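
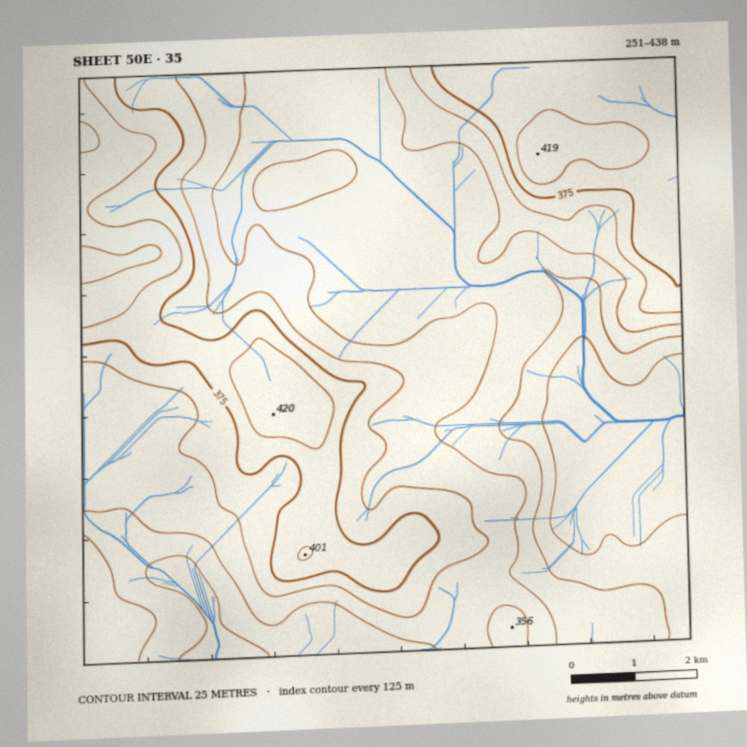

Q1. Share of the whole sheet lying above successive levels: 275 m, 93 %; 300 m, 87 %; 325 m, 61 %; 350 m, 36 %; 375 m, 23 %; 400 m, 8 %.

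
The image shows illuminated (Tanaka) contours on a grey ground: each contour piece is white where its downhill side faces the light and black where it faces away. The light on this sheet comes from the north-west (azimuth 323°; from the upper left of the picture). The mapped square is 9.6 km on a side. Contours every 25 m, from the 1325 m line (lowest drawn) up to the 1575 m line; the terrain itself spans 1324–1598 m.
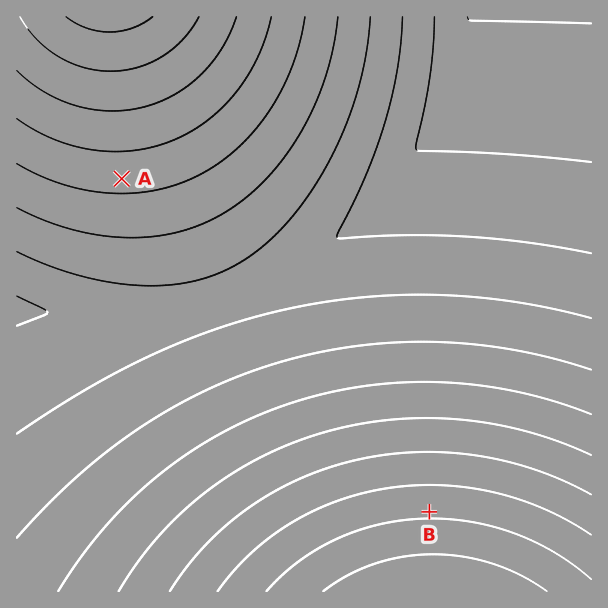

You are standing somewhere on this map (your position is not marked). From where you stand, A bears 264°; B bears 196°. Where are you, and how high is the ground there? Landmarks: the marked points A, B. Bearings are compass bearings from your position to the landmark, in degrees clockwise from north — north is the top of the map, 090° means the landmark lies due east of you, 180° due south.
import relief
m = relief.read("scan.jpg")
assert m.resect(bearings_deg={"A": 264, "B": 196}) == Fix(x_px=537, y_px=135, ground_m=1345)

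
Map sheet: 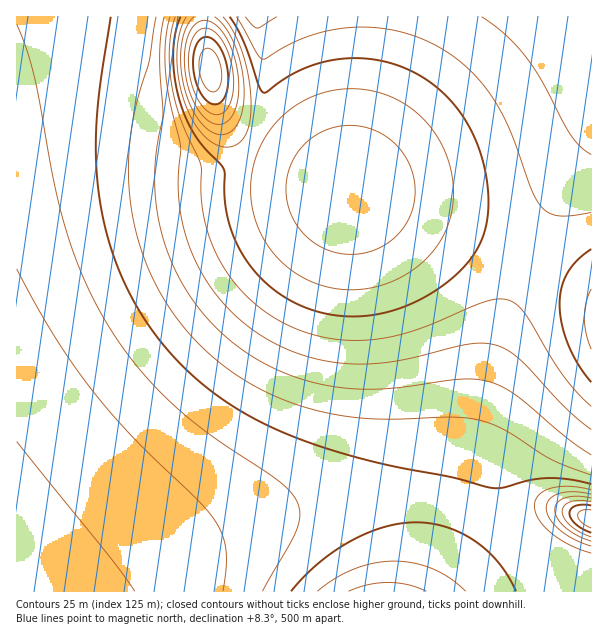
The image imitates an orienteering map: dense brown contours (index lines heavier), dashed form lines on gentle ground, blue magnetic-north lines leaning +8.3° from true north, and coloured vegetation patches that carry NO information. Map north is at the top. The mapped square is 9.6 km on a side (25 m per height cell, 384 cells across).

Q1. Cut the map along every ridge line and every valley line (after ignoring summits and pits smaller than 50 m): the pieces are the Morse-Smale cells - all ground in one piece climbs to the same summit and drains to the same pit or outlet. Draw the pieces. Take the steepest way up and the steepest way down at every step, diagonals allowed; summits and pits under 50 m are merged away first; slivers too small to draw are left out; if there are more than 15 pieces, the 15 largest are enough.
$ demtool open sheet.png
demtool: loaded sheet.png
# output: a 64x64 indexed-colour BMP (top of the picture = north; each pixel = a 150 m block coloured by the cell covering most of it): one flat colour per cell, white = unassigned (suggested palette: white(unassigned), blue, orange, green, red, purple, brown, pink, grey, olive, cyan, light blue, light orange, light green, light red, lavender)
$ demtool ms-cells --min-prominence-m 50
<image width="64" height="64" href="data:image/bmp;base64,Qk12CAAAAAAAAHYAAAAoAAAAQAAAAEAAAAABAAQAAAAAAAAIAAATCwAAEwsAABAAAAAAAAAA////ALR3HwAOf/8ALKAsACgn1gC9Z5QAS1aMAMJ34wB/f38AIr28AM++FwDox64AeLv/AIrfmACWmP8A1bDFABERERERETMzMzMzMzMzMzMzMzMzMzMzVVVVVVVVVUREERERERERETMzMzMzMzMzMzMzMzMzMzNVVVVVVVVVREQREREREREREzMzMzMzMzMzMzMzMzMzMzVVVVVVVVVERBEREREREREREzMzMzMzMzMzMzMzMzMzNVVVVVVVVVREERERERERERERMzMzMzMzMzMzMzMzMzMzVVVVVVVVVEQRERERERERERERMzMzMzMzMzMzMzMzMzNVVVVVVVVVRBEREREREREREREREzMzMzMzMzMzMzMzMzVVVVVVVVVEEREREREREREREREREzMzMzMzMzMzMzMzNVVVVVVVVVQRERERERERERERERERETMzMzMzMzMzMzM1VUREVVVVVBEREREREREREREREREREREzMzMzMzMzMzFEREREREREEREREREREREREREREREREREREREREREREUREREREREQRERERERERERERERERERERERERERERERERFERERERERBEREREREREREREREREREREREREREREREREUREREREREERERERERERERERERERERERERERERERERERREREREREQRERERERERERERERERERERERERERERERERFERERERERBERERERERERERERERERERERERERERERERERREREREREERERERERERERERERERERERERERERERERERFEREREREQREREREREREREREREREREREREREREREREREURERERERBERERERERERERERERERERERERERERERERERFEREREREEREREREREREREREREREREREREREREREREREUREREREQRERERERERERERERERERERERERERERERERERFERERERBEREREREREREREREREREREREREREREREREREUREREREERERERERERERERERERERERERERERERERERERFEREREQREREREREREREREREREREREREREREREREREREURERERBERERERERERERERERERERERERERERERERERERFEREREERERERERERERERERERERERERERERERERERERERREREQRERERERERERERERERERERERERERERERERERERERRERBERERERERERERERERERERERERERERERERERERERERREERERERERERERERERERERERERERERERERERERERERERERERERERERERERERERERERERERERERERERERERERERERERERERERERERERERERERERERERERERERERERERERERERERERERERERERERERERERERERERERERERERERERERERERERERERERERERERERERERERERERERERERERERERERERERERERERERERERERERERERERERERERERERERERERERERERERERERERERERERERERERERERERERERERERESIREREREREREREREREREREREREREREREREREREREREiIhERERERERERERERERERERERERERERERERERERERIiIiERERERERERERERERERERERERERERERERERERESIiIiIREREREREREREREREREREREREREREREREREREiIiIiIhERERERERERERERERERERERERERERERERESIiIiIiIiERERERERERERERERERERERERERERERERIiIiIiIiIiIRERERERERERERERERERERERERERERESIiIiIiIiIiIhERERERERERERERERERERERERERERIiIiIiIiIiIiIiEREREREREREREREREREREREREREiIiIiIiIiIiIiIiIRERERERERERERERERERERERERIiIiIiIiIiIiIiIiIhERERERERERERERERERERERESIiIiIiIiIiIiIiIiIiEREREREREREREREREREREREiIiIiIiIiIiIiIiIiIiIRERERERERERERERERERERIiIiIiIiIiIiIiIiIiIiIhEREREREREREREREREREiIiIiIiIiIiIiIiIiIiIiIiERERERERERERERERERIiIiIiIiIiIiIiIiIiIiIiIiIRERERERERERERERERIiIiIiIiIiIiIiIiIiIiIiIiIhERERERERERERERESIiIiIiIiIiIiIiIiIiIiIiIiIiERERERERERERERESIiIiIiIiIiIiIiIiIiIiIiIiIiIRERERERERERERERIiIiIiIiIiIiIiIiIiIiIiIiIiIhERERERERERERERIiIiIiIiIiIiIiIiIiIiIiIiIiIiEREREREREREREREiIiIiIiIiIiIiIiIiIiIiIiIiIiIRERERERERERERESIiIiIiIiIiIiIiIiIiIiIiIiIiIhERERERERERERERIiIiIiIiIiIiIiIiIiIiIiIiIiIiEREREREREREREREiIiIiIiIiIiIiIiIiIiIiIiIiIiIREREREREREREREiIiIiIiIiIiIiIiIiIiIiIiIiIiIhERERERERERERESIiIiIiIiIiIiIiIiIiIiIiIiIiIiERERERERERERERIiIiIiIiIiIiIiIiIiIiIiIiIiIiIREREREREREREREiIiIiIiIiIiIiIiIiIiIiIiIiIiIhERERERERERERESIiIiIiIiIiIiIiIiIiIiIiIiIiIi"/>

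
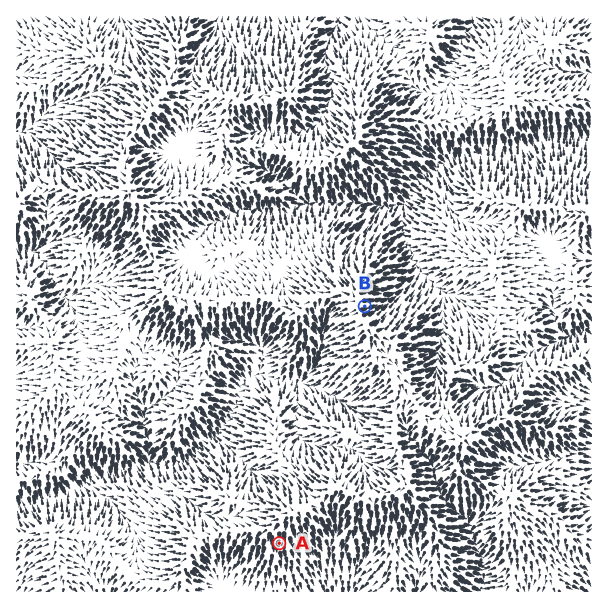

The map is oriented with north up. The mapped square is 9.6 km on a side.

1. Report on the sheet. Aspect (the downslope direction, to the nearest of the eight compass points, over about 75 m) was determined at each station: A S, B E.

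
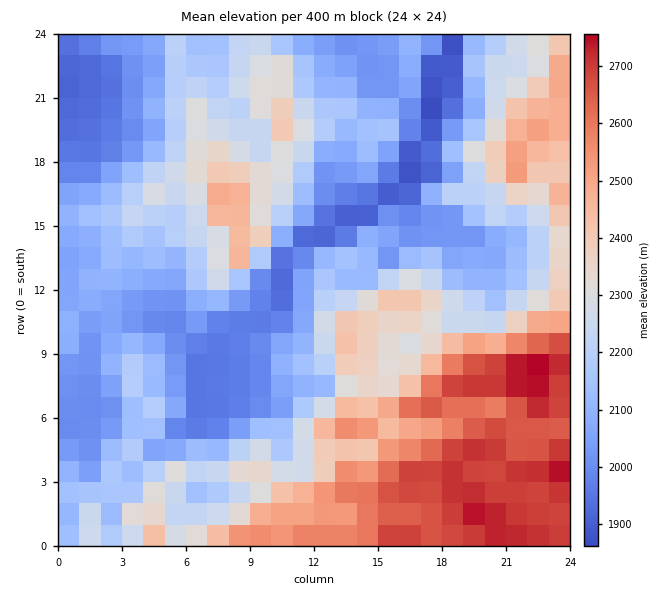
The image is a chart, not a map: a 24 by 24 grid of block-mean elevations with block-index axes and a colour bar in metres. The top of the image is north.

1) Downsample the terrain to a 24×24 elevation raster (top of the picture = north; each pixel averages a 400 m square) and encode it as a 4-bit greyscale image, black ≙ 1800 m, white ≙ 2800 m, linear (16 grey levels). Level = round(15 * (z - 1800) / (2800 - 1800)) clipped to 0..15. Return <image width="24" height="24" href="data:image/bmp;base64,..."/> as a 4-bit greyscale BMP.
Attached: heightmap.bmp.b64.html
<image width="24" height="24" href="data:image/bmp;base64,Qk2WAQAAAAAAAHYAAAAoAAAAGAAAABgAAAABAAQAAAAAACABAAATCwAAEwsAABAAAAAAAAAAAAAAABEREQAiIiIAMzMzAERERABVVVUAZmZmAHd3dwCIiIgAmZmZAKqqqgC7u7sAzMzMAN3d3QDu7u4A////AFdnp4q7vMzN3d7u7VdYhmeKu7vN3e7u3VVVh1Z4mrzN3e7d3lRlaGeId5u83e3e7jNWRFVnZ5mbzN7t3jM1UyNFV6u6q83d3TM1ZCIzRnqazczN7TNGVCIjRFiInN7u7TNWUyIjRWmYis3e7kNFQzIzRXmYeKuszURDMzMiNHmYiHd5q0RDM0UzJGeJmHZXiURURFdTJFVWd1VVeURVVWemI1VTVURFaERWVnepQiJEMzNFaEVXZnqoZCIjMzVmeURWd3qodTMhJGZ4ijNFZ4mYhjNCEkabmSIzVoh3h0RUElibqiIjRod3l2VVMTWKuiIjRoZol1VEMSR5qiIjRmZ4hlUzQSV3miIjRlVnhUQzQRV3iiM0RlVnVEM0UxVniQ=="/>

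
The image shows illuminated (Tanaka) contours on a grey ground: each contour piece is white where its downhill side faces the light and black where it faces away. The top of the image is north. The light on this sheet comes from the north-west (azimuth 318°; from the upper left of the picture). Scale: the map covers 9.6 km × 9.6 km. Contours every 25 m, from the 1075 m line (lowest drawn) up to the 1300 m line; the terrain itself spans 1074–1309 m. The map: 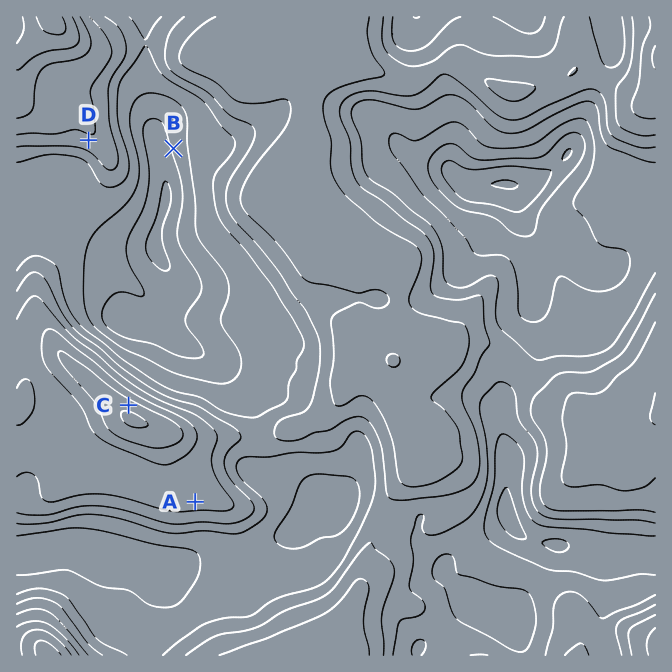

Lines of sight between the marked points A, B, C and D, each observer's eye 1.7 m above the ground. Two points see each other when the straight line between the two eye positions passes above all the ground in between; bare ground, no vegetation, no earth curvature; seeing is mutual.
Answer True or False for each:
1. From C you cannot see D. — False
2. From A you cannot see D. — True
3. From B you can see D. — False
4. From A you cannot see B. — True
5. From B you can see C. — True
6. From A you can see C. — False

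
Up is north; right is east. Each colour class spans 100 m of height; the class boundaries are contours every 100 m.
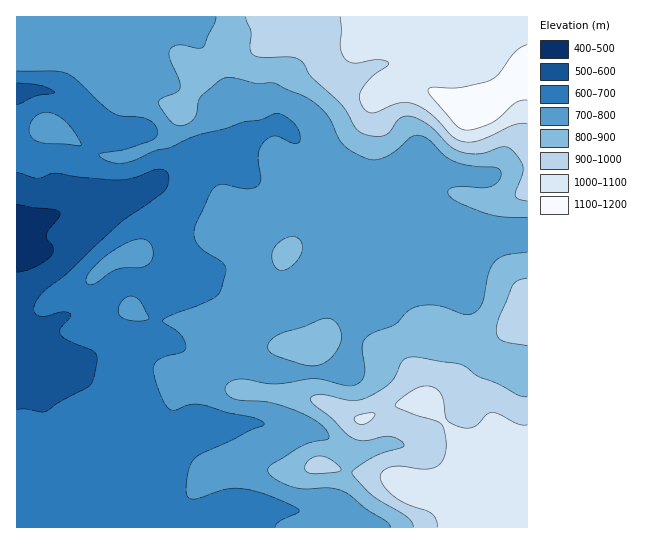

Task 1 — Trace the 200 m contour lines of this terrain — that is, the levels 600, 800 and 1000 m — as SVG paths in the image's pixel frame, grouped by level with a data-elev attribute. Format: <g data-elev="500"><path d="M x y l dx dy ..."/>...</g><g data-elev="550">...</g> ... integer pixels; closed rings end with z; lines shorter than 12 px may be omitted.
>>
<g data-elev="600"><path d="M17 172l20 6 18-5 27 4 37 3 15-2 25-9 7 2 3 7-2 8-4 6-44 31-52 50-23 18-9 14-1 7 5 4 7 0 17-4 7 2 0 4-9 9-1 6 6 6 25 11 5 4 1 9-6 21-4 3-28 15-13 9-5 1-16-3-8 1"/><path d="M17 83l26 3 9 4 3 3-20 3-18 9"/></g><g data-elev="800"><path d="M303 365l10 1 8-1 8-5 6-7 5-10 2-8-3-8-5-6-7-3-6 1-18 8-22 7-12 8-1 7 5 5z"/><path d="M279 270l4 0 6-2 11-11 2-11-1-5-3-3-5-2-7 2-7 4-5 6-2 6 0 7 3 6z"/><path d="M527 252l-21 3-12 7-6 12-6 29-3 6-5 4-5 2-6-1-26-9-18 1-11 5-13 14-26 10-5 6-2 5 3 21-1 8-3 6-5 4-10 1-31-7-40 5-34-5-10 2-5 5 0 7 6 5 9 2 28 2 20 6 26 12 8 6 5 7 1 4-1 2-23 6-34 20-3 5 4 7 11 6 14 5 10 1 22-1 14 3 24 19 18 11 5 6"/><path d="M216 17l-1 6-12 24-5 1-19-3-5 1-4 4 0 8 9 21 1 8-4 6-16 6-1 4 8 14 7 7 9 1 9-4 4-7 2-12 3-5 22-19 11 0 23 6 17-1 31 14 12 8 12 13 9 19 5 8 8 6 15 7 9 2 10-3 12-7 13-12 8-3 10 4 15 16 11 6 16 5 28 2 3 3 0 6-3 5-5 4-10 2-29-1-6 3 0 4 10 8 29 12 16 3 24 1"/></g><g data-elev="1000"><path d="M527 425l-9-1-19-10-6-1-6 1-9 10-5 3-7 1-9-2-10-7-4-20-3-6-4-4-6-3-7 0-7 3-19 13-2 3 2 2 20 8 18 6 7 4 4 13-1 15-3 9-7 5-10 2-24-3-10 1-5 2-4 4-2 4 1 4 6 9 11 9 34 15 4 5 1 8"/><path d="M357 423l5 1 4-1 6-4 3-5-5-1-13 3-3 3z"/><path d="M340 17l1 13-1 17 2 7 4 5 8 4 24-3 7 1 4 2-2 3-16 11-10 14-2 6 1 5 3 6 4 4 8 1 24-10 14 1 9 4 9 6 23 24 12 4 16-3 32-14 13-2"/></g>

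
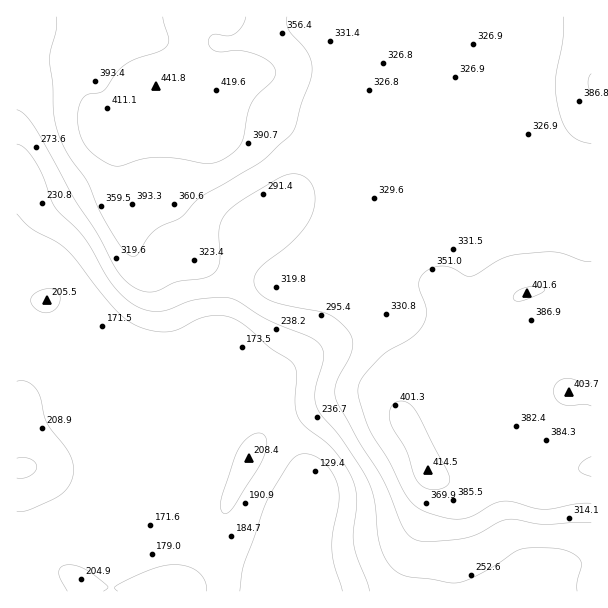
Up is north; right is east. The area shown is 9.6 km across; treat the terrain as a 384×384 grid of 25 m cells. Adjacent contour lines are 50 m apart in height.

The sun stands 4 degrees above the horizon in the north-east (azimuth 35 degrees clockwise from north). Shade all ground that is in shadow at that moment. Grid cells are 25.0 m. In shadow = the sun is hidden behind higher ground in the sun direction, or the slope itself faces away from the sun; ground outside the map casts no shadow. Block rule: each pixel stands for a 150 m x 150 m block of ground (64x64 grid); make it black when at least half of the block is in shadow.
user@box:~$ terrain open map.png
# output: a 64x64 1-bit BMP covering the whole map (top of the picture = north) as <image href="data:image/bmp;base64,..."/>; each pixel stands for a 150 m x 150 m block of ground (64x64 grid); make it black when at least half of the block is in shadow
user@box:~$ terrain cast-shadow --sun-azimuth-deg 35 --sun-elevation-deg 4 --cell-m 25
<image width="64" height="64" href="data:image/bmp;base64,Qk0+AgAAAAAAAD4AAAAoAAAAQAAAAEAAAAABAAEAAAAAAAACAAATCwAAEwsAAAIAAAAAAAAA////AAAAAAAAAAA///x4AAAAAD///v/AAAAAP////+AAAAA/////+AAAAB/////8AAAAH/////8AAAAf/////wAAAB//////AAAAH/////+AAAAf///P/4AAAA///wf/gAAAD//8B4MAAAAP//gAAAAAAAf/+AAAAAAAB//wAAAAAAAH//AAAAAAAAf/4AAAAAAAA//gAAAAAAAD/8AAAAAAAAP/gAAAAAAAA/8AAAAAAAD//gAAAAAAD//4AAAAD4AP/wAAAAAf8B//gAAAAP//H//AAAAA/////+AAAAD/////8AAAAP/////4AAAA//////wAAAD//////AAAAP/////AAAAA/////gAAAAD//z/wAAAAAP/8PAAAAAAA//wAAAAAAAD/+AAAAAAAAP/4AAAAAAAA//AAAAAAAAD/8AAAAAAAAP/wAAAAAAAA//AAAAAAAAD/4AAAAAAAAP/gAACAAAAA/8AIAcAAAAD/wH4HwAAAAP/B/gPAAAAA/8P8A4AAAAD/w/AAAAAADP/BAAAAAAAP/wAAAAAAAB/+AAAAAAAAD/wAAAAAAAAO/AAAAAAAAA4AAAAAAAAADAAAAAAAAAAAAAAAAAAAAAAAAAAAAAAAAAAAAAAAAAAAAAAAAAAAAAAAAAAAAAAAAAAAAAAAAAAAAAAAAAAAAAAAAAAAAAAAAA=="/>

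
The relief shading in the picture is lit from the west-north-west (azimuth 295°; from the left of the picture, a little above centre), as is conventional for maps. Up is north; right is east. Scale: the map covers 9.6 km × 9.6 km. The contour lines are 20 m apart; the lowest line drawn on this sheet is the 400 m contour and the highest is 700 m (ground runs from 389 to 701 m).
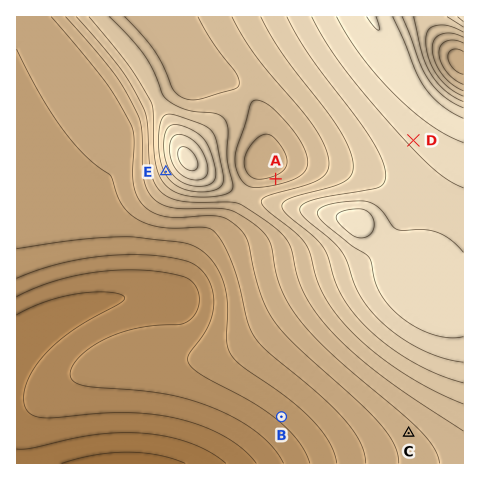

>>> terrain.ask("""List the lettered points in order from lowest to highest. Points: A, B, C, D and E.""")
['B', 'C', 'A', 'E', 'D']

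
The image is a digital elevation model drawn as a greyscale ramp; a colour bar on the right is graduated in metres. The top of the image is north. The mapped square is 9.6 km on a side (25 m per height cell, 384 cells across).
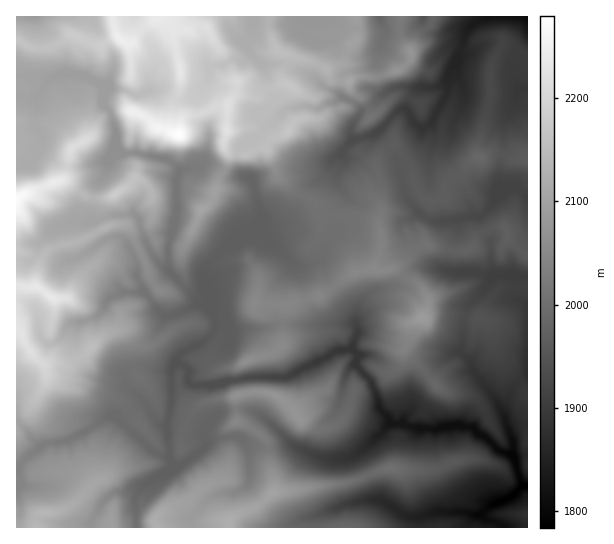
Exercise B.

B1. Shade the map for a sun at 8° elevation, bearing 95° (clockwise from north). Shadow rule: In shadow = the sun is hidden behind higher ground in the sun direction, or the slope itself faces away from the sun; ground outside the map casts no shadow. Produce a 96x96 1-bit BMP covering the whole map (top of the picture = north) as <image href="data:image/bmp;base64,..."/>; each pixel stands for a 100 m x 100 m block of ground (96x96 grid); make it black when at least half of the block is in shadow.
<image width="96" height="96" href="data:image/bmp;base64,Qk2+BAAAAAAAAD4AAAAoAAAAYAAAAGAAAAABAAEAAAAAAIAEAAATCwAAEwsAAAIAAAAAAAAA////AAAAAABAAAfAAAAAAAAAAADAAA/AAAAAAAAAAADgAI/AAAAAAAAAAIDgAY/gAAAAAAAAAPDAAMfwAAAAAAAAADzAAEfwAAAAAAAAAA4AAAP4AA4AAAAAAAYAAAH9AB4AAAAAAAAAAAB/gA4AAAAAAABAAAA/gA4AAAAAAAPAAAAPwA4AA8AAAAdAAAAH4AgAB/AAAAcAAAAB+AAAA/wAAA8AAAAEeAAAAPwAAA4EAAAEPgAAABgAAA4AAAAEDgAAAAAAAG4ABAAMAAAAAAAAAO4ABAAEAAAwAAQBA84AAAAADgD4AAAAB44AAAAIDwH4AAAAHwwAAAAED4PgAALAAxiAAAAEB4PgAAIAABjAAAAEA4PAAAwAAAiAAAAEA4GAAAgAAAAAAAAED4AAABgMAAAAAAAEP4AABBg8AAAAAAAEP/AEBjh8AAAYAAAEAAA8Bjg4AAAYAAAEwAAd4nAAAAAYAAAEQIAH4OAAAAAAAAAAB8AB88AAAAAAAAAAD+AA+c4AAADAAAAAB+AAEf4AAADAAAAAAfAAA/wAAAAAAAAAAPAAA/AAAAAAAAAAAHAAAfwAAAAEAAAAAAAAAfgAAAAAAAAAAAAAAf8AAAAAAAAAAAAAAf8AAAAAAAAAAOAAAf5gAAAAAEAAAeAAAD3gAAACAOAAA+AAAADgAAAMAEAAA/AAAAAAAAAMAABAA/AAAAAAAAAAAADAAfAAAAAQAAAAAAGAAfAAAAAAAAAAAAGAAPAAAAAAAAAAAAMAAPAAAAAAAAAAAAMEAHAAAAAAAAAAAAMMAGAAAAAAAAAAAAIMACAAAAAAAEAAAAIMAAAAAAAAAGAAAABOAAAAAAAAAGAAAADOAAAAAAAAACAAAACPAAAAAAAAACAAAACPgAAAAAAAAAAAAQGPgAAAAAAAAAAAAAGHwAAAAAAAAAAAAAGHwAAAAAAAAAAAAAIHwAAAAAAAAAAAAAMHwAAAAAAAAAAAAAGDgAAAAAAAAAAAA8ACMAAAAAAAAACAA+ACeAQAAAAAAADAAfADOA4AAAAAAAB+APgDOA8AAAAAAAB+APwAPA8AAAAAAAA+AHwADgAAAAAAAAAPgHwAHwAAAAAAAAAPgBgAfgAAAAAAAAAfwAAA/gAAAAAACAAfwBtgfgAAAAAAGAAP4Ht0PgAAAAAAGAAD8HuYHgAAAAgAAAAAeH/AHgAAAQwAAAAAEH+AHgAAA4YCBAAAAPgADgAAAcIDBAAAA/gAAgAAAMAhBgAAD/gAAAAAAABhBgAAD/gAAAAAAAAABwAAA/AAAAAAAAAABwAAAfAAAAAABAAABwAAAPgMAAAABAAADwAAAfgOAAAAAAAABwAAB/geAAAAAAAABwAAB/geAAAAAAQABwAAAfgcAAAAAA4ABwAAAPgcAAAAAAAABwAAAHgMAAAAAAHAA4AAAHgAAAAAAAOAAYAAAPAAAAEAAAOACEAAAeAAAAMAAAAADAABh+AAAAAAAAAADAABj8AAAAAAAAAABgAAD8AAAAAAAAAIAAAIH8AAAAAAAAwMAAA="/>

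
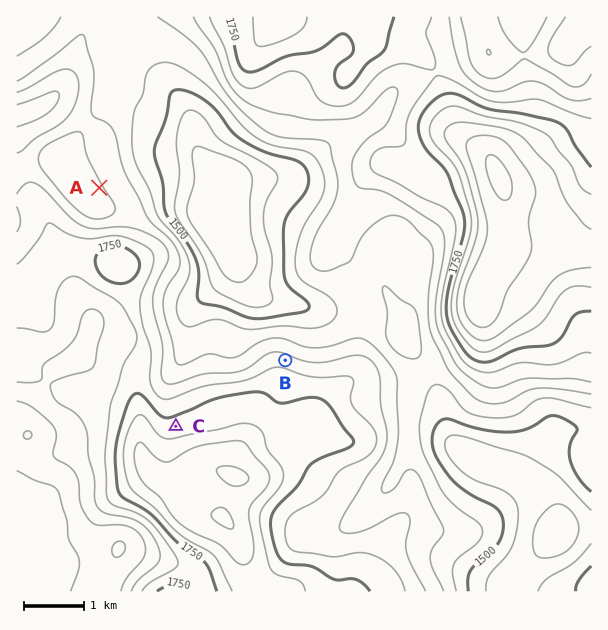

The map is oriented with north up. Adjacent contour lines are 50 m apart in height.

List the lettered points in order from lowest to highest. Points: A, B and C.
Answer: A B C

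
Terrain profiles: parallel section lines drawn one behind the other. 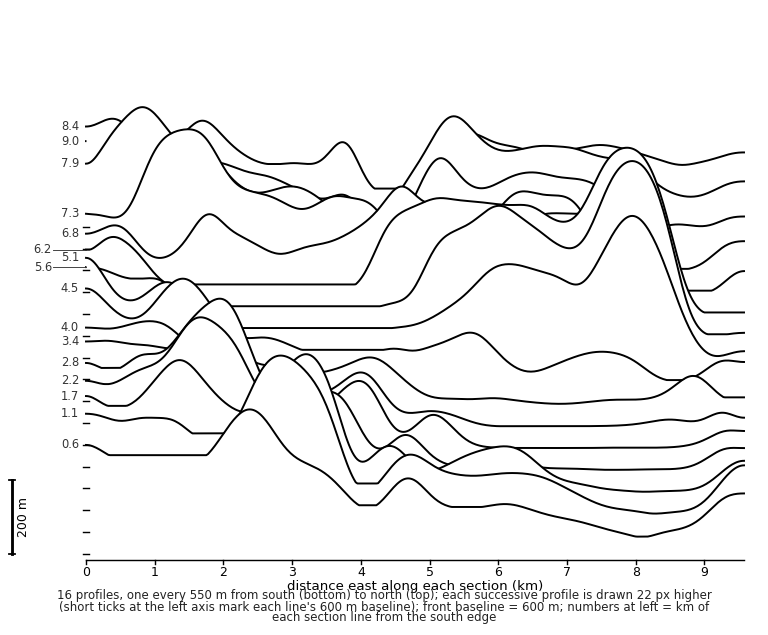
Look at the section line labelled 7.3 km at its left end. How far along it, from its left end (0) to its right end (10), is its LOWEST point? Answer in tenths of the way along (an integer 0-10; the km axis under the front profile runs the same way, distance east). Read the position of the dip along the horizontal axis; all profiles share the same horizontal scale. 9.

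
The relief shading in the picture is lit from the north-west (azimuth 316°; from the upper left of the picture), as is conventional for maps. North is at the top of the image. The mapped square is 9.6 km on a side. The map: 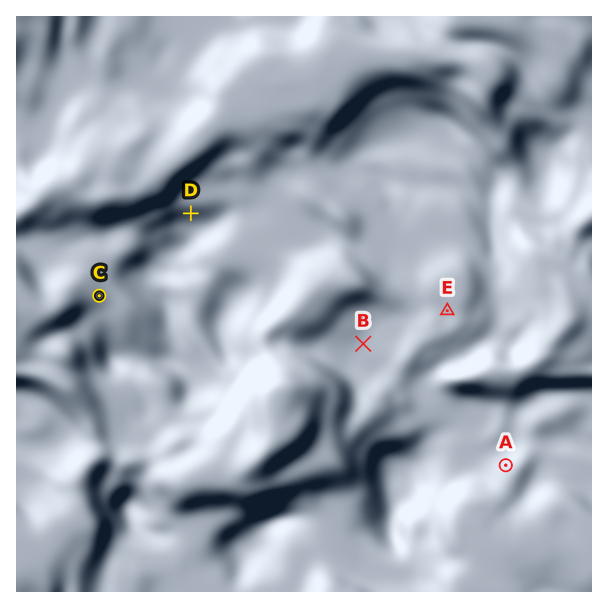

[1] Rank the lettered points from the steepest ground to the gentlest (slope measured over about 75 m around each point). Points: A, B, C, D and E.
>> D A C E B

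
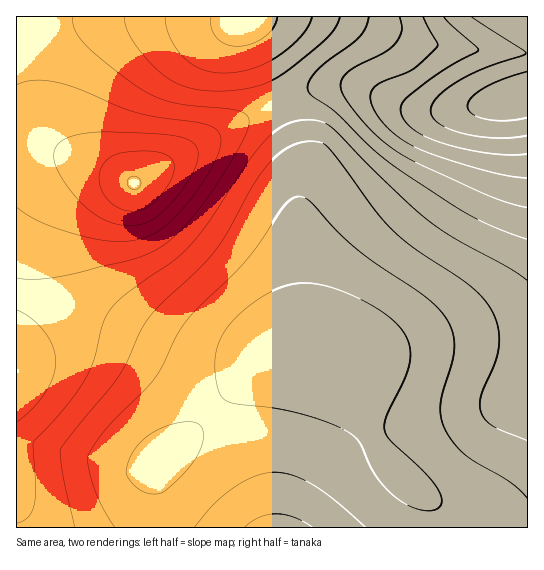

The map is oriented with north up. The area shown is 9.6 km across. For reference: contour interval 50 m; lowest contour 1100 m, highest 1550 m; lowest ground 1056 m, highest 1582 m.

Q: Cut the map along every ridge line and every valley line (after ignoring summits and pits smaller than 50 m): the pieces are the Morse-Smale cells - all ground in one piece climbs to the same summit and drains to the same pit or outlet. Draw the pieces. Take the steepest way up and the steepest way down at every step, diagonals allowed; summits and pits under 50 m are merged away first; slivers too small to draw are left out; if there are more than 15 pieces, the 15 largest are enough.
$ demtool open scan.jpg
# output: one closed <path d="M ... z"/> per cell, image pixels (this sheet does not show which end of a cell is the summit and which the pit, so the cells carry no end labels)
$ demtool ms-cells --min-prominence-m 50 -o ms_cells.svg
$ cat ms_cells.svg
<path d="M350 85l-31 2-21 6-21 10 19 42 7 25-4 57 4 87 4 27 4 6 20 4 13 11 9 19 15 46 11 23 10 15 20 19 26 21 5 9 2 14 85 0 1-433-62 13-43 3-22-6-35-16z"/><path d="M277 103l-43 21-99 59-72-30-26-5-21 1 1 294 33 4 77 21 22 0 36-28 76-80 22-12 28-2-4-5-3-12-3-39-2-75 4-45-7-25z"/><path d="M315 347l-26 0-23 9-18 15-35 40-28 29-30 25-3 6 2 57 287-1-1-13-5-9-26-21-20-19-10-15-11-23-15-46-9-19-13-11z"/><path d="M245 16l-228 0-1 131 31 2 16 4 72 30 99-59 41-20 2-2-1-4-24-53z"/><path d="M527 16l-281 0-1 7 15 42 18 38 41-16 31-2 16 4 43 19 14 3 20 0 47-7 38-10z"/><path d="M29 443l-13 0 1 85 136-1-1-56 2-7-11 5-16-1-34-11z"/>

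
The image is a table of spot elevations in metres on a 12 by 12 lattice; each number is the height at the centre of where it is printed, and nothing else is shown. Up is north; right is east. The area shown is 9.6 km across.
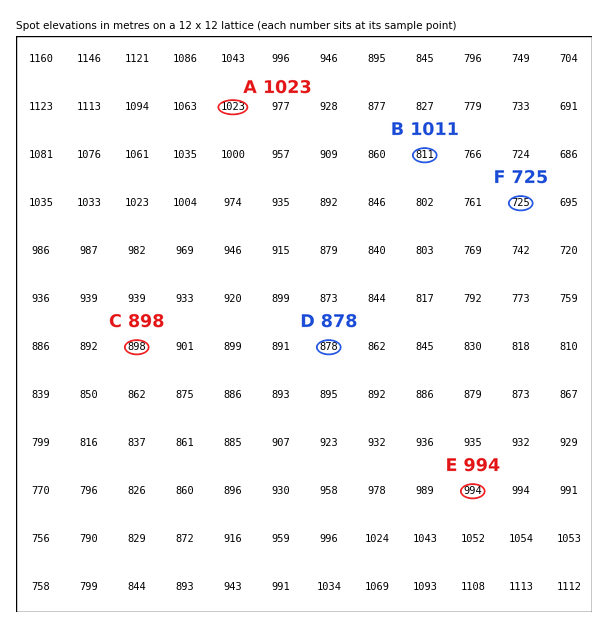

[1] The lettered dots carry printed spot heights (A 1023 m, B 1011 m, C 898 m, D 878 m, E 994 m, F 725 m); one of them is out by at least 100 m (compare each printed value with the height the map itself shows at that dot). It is B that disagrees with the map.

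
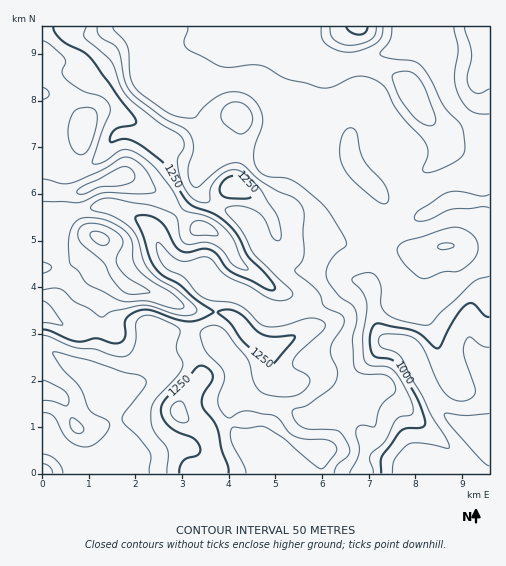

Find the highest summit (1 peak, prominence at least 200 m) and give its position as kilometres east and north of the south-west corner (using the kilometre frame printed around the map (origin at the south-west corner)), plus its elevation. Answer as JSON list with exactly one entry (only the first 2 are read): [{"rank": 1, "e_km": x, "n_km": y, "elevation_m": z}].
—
[{"rank": 1, "e_km": 1.24, "n_km": 5.06, "elevation_m": 1463}]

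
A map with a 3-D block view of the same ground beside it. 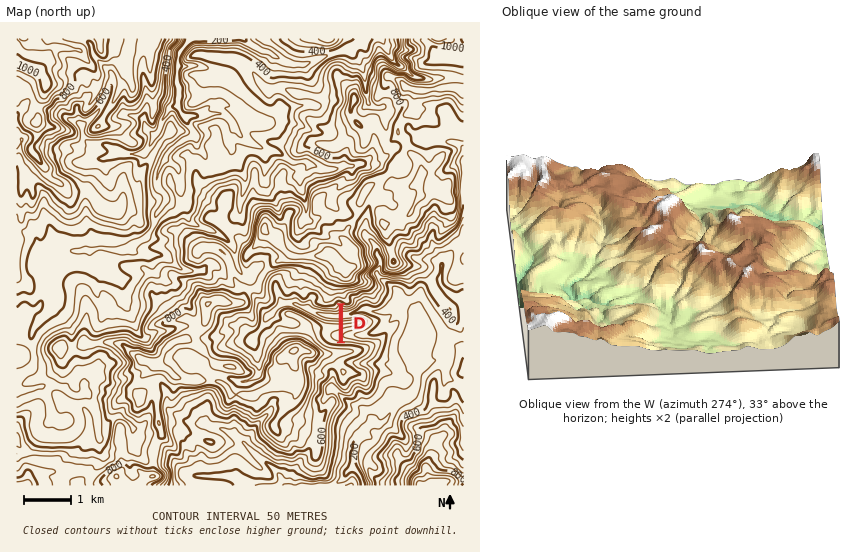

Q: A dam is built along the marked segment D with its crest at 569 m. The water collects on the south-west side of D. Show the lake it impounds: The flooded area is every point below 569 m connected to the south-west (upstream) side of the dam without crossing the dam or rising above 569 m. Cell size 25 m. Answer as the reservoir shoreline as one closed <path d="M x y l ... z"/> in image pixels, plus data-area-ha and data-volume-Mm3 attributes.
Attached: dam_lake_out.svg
<path d="M278 291l-1 0-1 1 0 1 0 1 0 1 0 1 0 2 0 1 0 1 0 1 0 1 0 1 0 1-1 1-1 0 0 1-1 0 0 1-1 1-1 0-1 0 0 1-1 0 0 1-2 0-1 1-1 0-1 1-1 1-1 1 0 1 0 1 0 1 0 2 0 1 0 1 0 1 0 1 0 1 0 2 1 0 1-1 1 0 1-1 1 0 1-1 1 0 1 0 0-1 1 0 1-1 0-1 1 0 0-1 1 0 1 0 1-1 0-1 0-1 1 0 0-1 0-1 0-1 1-1 1-1 1-1 1-1 2 0 0-1 1 0 1 0 1 0 1 0 1 0 2 0 1 0 1 0 1 1 1 0 1 0 0 1 2 0 1 0 1 1 1 0 1 1 1 0 1 1 1 0 1 0 0 1 1 0 1 0 1 1 0 1 1 0 1 0 1 1 1 0 1 1 1 0 1 1 1 1 2 0 0 1 1 1 1 0 1 1 1 0 1 0 0 1 2 0 1 1 1 0 1 0 1 0 1 1 2 0 0 1 0 1-2 0 0 1-1 1-1 1 0 2-1 0-1 1 0 1 0 1 1 1 1 0 0 1 1 0 0 1 1 1 1 1 1 0 1 0 1 0 0 1 1 0 1 0 1 0 2 0 0-1 0-1 0-2 0-1 0-1 0-1 0-1 0-1 0-2 0-1 0-1 0-1 0-1 0-1 0-2 0-1 0-1 0-1 0-1 0-1 0-2 0-1 0-1 0-1 0-1 0-1 0-2 0-1 0-1 0-1 0-1 0-1 0-1-1 1-1 0 0 1-1 0 0 1-1 1-1 0-1 0-1 0-2 0-1 0-1 0-1 0-1 0-1 0-2 0-1 0-1 0-1-1 0-1-1 0-1 0-1 0-1-1-1 0-1-1 0-1 0-1 0-1 0-1 0-1 0-1-1-1-1 0-1 0-1 1-1 0 0 1-1 0-1 0-1 1-1 0-1 0-2 0-1 0-1-1-1-1-1 0 0-1-1-1-2 0-1 0-1 1-1 0-1 1-1 0-2 0-1 0-1 0-1 0-1 0-1 0 0-1-1-1-1 0 0-1 0-1-1 0 0-1-1-1-1 0 0-1z" data-area-ha="60" data-volume-Mm3="28.31"/>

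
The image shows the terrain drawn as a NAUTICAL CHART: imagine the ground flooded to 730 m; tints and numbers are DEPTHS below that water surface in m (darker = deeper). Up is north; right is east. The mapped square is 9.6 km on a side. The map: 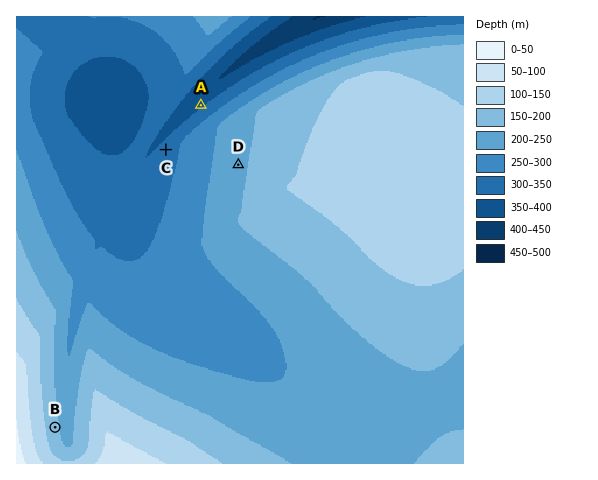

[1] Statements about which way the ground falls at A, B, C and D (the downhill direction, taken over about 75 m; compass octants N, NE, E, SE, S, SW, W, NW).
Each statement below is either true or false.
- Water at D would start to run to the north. false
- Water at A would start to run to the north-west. true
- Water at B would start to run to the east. true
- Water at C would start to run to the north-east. false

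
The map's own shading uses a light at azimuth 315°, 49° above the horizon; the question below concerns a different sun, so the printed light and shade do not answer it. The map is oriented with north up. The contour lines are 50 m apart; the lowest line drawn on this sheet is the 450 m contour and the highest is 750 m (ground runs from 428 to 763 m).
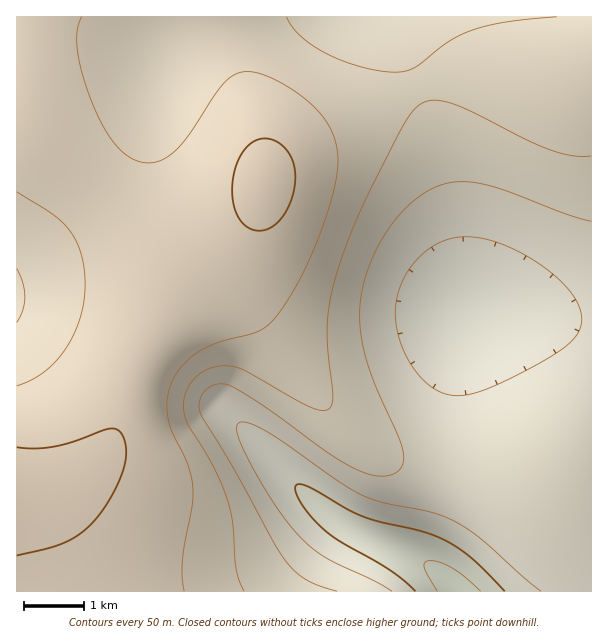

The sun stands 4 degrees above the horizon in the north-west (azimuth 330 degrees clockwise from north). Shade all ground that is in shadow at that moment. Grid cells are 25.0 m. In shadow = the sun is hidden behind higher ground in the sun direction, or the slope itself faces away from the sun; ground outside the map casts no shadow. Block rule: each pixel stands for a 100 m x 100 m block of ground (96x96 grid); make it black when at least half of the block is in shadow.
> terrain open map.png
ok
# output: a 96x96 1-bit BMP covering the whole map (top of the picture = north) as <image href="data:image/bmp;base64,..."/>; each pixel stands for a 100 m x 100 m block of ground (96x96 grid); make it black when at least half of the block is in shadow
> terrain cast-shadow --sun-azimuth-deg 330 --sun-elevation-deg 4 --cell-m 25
<image width="96" height="96" href="data:image/bmp;base64,Qk2+BAAAAAAAAD4AAAAoAAAAYAAAAGAAAAABAAEAAAAAAIAEAAATCwAAEwsAAAIAAAAAAAAA////AAAAAAAAAAAAAAAAAAP4AAAAAAAAAAAAAAf4AAAAAAAAAAAAAA/wAAAAAAAAAAAAAD/wAAAAAAAAAAAAAH/wAAAAAAAAAAAAAP/gAAAAAAAAAAAAA//gAAAAAAAAAAAAB//gAAAAAAAAAAAAD//AAAAAAAAAAAAAH//AAAAAAAAAAAAAP/+AAAAAAAAAAAAAf/8AAAAAAAAAAAAA//4AAAAAAAAAAAAB//wAAAAAAAAAAAAD//gAAAAAAAAAAAAH//AAAAAAAAAAAAeP/8AAAAAAAAAAAB+f/wAAAAAAAAAAAD+f/AAAAAAAAAAAAP+/wAAAAAAAAAAAAf9/AAAAAAAAAAAAB//8AAAAAAAAAAAAD//wAAAAAAAAAAAAP//AAAAAAAAAAAAAf/wAAAAAAAAAAAAB//wAAAAAAAAAAAAD//gAAAAAAAAAAAAP//AAAAAAAAAAAAAf//AAAAAAAAAAAAA//+AAAAAAAAAAAAB//+AAAAAAAAAAAAD//8AAAAAAAAAAAAD//8AAAAAAAAAAAAD//4AAAAAAAAAAAAD//4AAAAAAAAAAAAD//wAAAAAAAAAAAAD//wAAAAAAAAAAAAB//gAAAAAAAAAAAAB//gAAAAAAAAAAAAA//AAAAAAAAAAAAAAf/AAAAAAAAAAAAAAH+AAAAAAAAAAAAAABwAAAAAAAAAAAAAAAAAAAAAAAAAAAAAAAAAAAAAAAAAAAAAAAAAAAPAAAAAAAAAAAAAAA/gAAAAAAAAAAAAAD/wAAAAAAAAAAAAAH/4AAAAAAAAAAAAAP/4AAAAAAAAAAAAAf/8AAAAAAAAAAAAA//8AAAAAAAAAAAAA//8AAAAAAAAAAAAB//8AAAAAAAAAAAAB//8AAAAAAAAAAAAB//8AAAAAAAAAAAAD//8AAAAAAAAAAAAB//8AAAAAAAAAAAAB//8AAAAAAAAAAAAB//8AAAAAAAAAAAAB//8AAAAAAAAAAAAA//4AAAAAAAAAAAAA//4AAAAAAAAAAAAAf/wAAAAAAAAAAAAAP/wAAAAAAAAAAAAAD/AAAAAAAAAAAAAAAAAAAAAAAAAAAAAAAAAAAAAAAAAAAAAAAAAAAAAAAAAAAAAAAAAAAAAAAAAAAAAAAAAAAAAAAAAAAAAAAAAAAAAAAAAAAAAAAAAAAAAAAAAAAAAAAAAAAAAAAAAAAAAAAAAAAAAAAAAAAAAAAAAAAAAAAAAAAAAAAAAAAAAAAAAAAAAAAAAAAAAAAAAAAAAAAAAAAAAAAAAAAAAAAAAAAAAAAAAAAAAAAAAAAAAAAAAAAAAAAAAAAAAAAAAAAAAAAAAAAAAAAAAAAAAAAAAAAAAAAAAAAAAAAAAAAAAAAAAAAAAAAAAAAAAAAAAAAAAAAAAAAAAAAAAAAAAAAAAAAAAAAAAAAAAAAAAAAAAAAAAAAAAAAAAAAAAAAAAAAAAAAAAAAAAAAAAAAAAAAAAAAAAAAAAAAAAAAAAAAAAAAAAAAAAAAAAAAAAAAAAAAAAAAAAAAAAAAAAAAAAAAAAAAAAA="/>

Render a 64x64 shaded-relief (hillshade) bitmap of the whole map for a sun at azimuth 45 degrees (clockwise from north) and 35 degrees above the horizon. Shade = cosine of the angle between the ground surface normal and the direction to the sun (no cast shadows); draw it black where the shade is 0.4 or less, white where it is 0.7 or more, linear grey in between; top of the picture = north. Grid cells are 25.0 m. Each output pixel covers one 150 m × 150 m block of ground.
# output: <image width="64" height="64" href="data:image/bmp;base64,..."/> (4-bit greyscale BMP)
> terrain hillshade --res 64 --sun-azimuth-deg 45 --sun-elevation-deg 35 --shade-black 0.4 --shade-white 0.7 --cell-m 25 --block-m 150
<image width="64" height="64" href="data:image/bmp;base64,Qk12CAAAAAAAAHYAAAAoAAAAQAAAAEAAAAABAAQAAAAAAAAIAAATCwAAEwsAABAAAAAAAAAAAAAAABEREQAiIiIAMzMzAERERABVVVUAZmZmAHd3dwCIiIgAmZmZAKqqqgC7u7sAzMzMAN3d3QDu7u4A////AIiIiImZmZmaqqqru7u7u7u7zN3u///+24UyESNFZ3iIiIiIiZmZmZqqqqu7u7u7u7zN3u///+25ZCESNFZ3eIiIiIiJmZmZmqqqqqu7u7u8zd3u///ty5ZDISNFZneIiIiIiImZmZmaqqqqqru7vMzd7u7u7cuoZDIiI0VneIiIiIiImZmZmZmqqqqqu7vM3e7u7dzLqXZDIiM0Vnd4iImIiIiZmZmZmaqqqqu7vM3e7u3cuph2VDIiM0Vnd4iIiYiIiZmZmZmZqqqqq7vN3u7u3LqYdlQzMzNFVnd4iIiZmZmZmZmZmZmqqqq7vN3u7u3Kl2VEQzMzRFZnd4iIiZmZmZmZmZmZmaqqq7vN3u/u25hlQzMzREVVZnd4iIiJmZmZmZmZmZmZqqq7vN7v/+25dUMiM0RVVmd3eIiIiJmZmZmZmZmZmZmqqrvN7v/+25dTIiM0VWZ3d3iIiIiImZmZmZmZmZmZmaqrvN7v/+25ZDIiI0Vnd4iIiIiIiImZmZmZmZmZmZmaqrvN7//+25ZDISJFZ3iIiIiIiIiImZmZmZmZmZmZmZqrvN7//+25ZDESJFZ4mZmZmZiIiImZmZqZmZmZmZmZqrvN7//+25dDERJFZ4maqpmZmZmZmZmZqqmZmZmZmZmqvN7///25dDIRJFaJmqqqqZmZmZmZmZmqqpmZmZmZmqvN7///3JdTISJFaJmqqqqqmZmZmZmZmqqqmZmZmZmaq87///3JdTISJFaJqru7uqqpmZmZmZmaqqqpmZmZmZq83v//3KdTIiNFaJqru7u6qqmZmZmZmaqqqqmZmZmZmrze//3KdTIiNFZ5mru7u7uqqpmZmZmZqqqqmZmZmZmau83u3KdUIiNFZ4mru7u7u6qqmZmZmZmqqqqZmZmZmZqrzNy5dUMiNFZ4mqu7y7u7qqqZmZmZmZqqqpmZmZmZmau7updUMiNFZ4mqu7zMu7uqqqmZmZmZmaqpmZmZmZmZqqqphkMzNFZ4mau7zMy7u6qqqZmZmZmZmZmZmZiIiZmaqph1QzNFZ4maq7vMzLu7qqqZmZmZmZmZmZmYiIiImZmZmHZURVZ4iaq7vMzLu7qqqpmZmZmZmZmZmYiIiIiZmZmYdmVWZ4iZqru8zMu7uqqpmZmZmZmZmZmIiIiIiImZmZiHd3d4iZqqu7zMu7u6qqmZmZmZmZmZmIiIiIiIiZmZmYiHeIiJmqq7vMy7u6qqmZmZmZmZmZiIiIiIiIiImZmZmIiIiJmaqru7u7u6qqmZmZmYiIiIiIiIiIiIiIiZmZmZmIiJmZqqu7u7u7qqqZmZmIiIiIiIiId3eIiIiJmZmZmZiImZmqq7u7u7qqqZmZiIiIiIiIh3d3d3iIiImZmZmZmIiJmaqru7u7qqqZmYiIiIiIiIiHd3d3eIiIiZmZmZmIiImZqqu7u7qqqZmYiIiIh3d3d3d3d3d3iIiJmZmZmIiIiJmaqru7qqqZmYiIiHd3d3d3d3d3d3eIiImZmZmYiIiImZqqu7qqqZmYiIiHd3d3d3d3d3d3eIiIiZmZmYiIiIiZmqqqqqqpmZiIiHd3d3d3d3Z3d3d4iIiZmZmYiIiIiJmaqqqqqpmZiIiHd3d3d3d3dnd3d4iIiJmZmZiIiIiImZqqqqqqmZmIiHd3d3d3d3d2d3d3iIiJmZmZiIiIiIiZqqqqqqqZmIiId3d3dmZ3d3Z3d3iIiJmZmZmIiIiIiJmqqqqqqZmYiId3d3dmZmd3d3d3eIiImZmZmYiIiIiImaqqqqqpmZiIh3d3dmZmZ3d3d3eIiImZmZmYiIiIiImZqqqqqqmZmIiHd3dmZmZnd3d3eIiImZmZmZiIiIiIiZmqqqqqqZmYiId3d2ZmZmd3d3eIiImZmZmZmIiIiIiJmqqrqqqpmZiIh3d3ZmZmZ3d3eIiImZmZmZmYiIiIiJmaqru6qqmZmIiHd3d2ZmZ3d3d4iImZmZmZmZiIiIiImaqru7qqqZmYiId3d3ZmZ3d3eIiImZmaqqmZmIiIiImZqru7u6qpmZiIh3d3d3d3d3d4iImZmaqqqZmYiIiIiZqqu7u7qqqZmIiHd3d3d3d3d3iImZmqqqqqmZiIiIiZmqu7u7uqqpmZiIh3d3d3d3d3iImZmqqqqqqZmYiIiJmqq7u7u6qqmZmIiHd3d3d3d3iImZmqqqqqqpmZiIiJmaq7u7u7qqqZmYiIh3d3d3d3iImZmaqqqqqqmZiIiImaqru7u7uqqpmZiIiHd3d3d4iIiZmaqqqqqqqZmIiIiZqru7u7u6qqmZmIiIh3d3eIiIiJmZqqqqqqqpmYiIiZmqu7u7u7qqqZmYiIiIiIiIiIiImZmqqqqqqpmZiIiJmaq7u7u7uqqpmZmIiIiIiIiIiIiZmqqqqqqqmZiIiImaqru7u7uqqpmZmYiIiIiIiIiImZmaqqqqqqmZmIiIiZqru7u7u6qqmZmZiIiIiIiIiZmZmZmqqqqqqZmIiIiJmqu7u7u6qqqZmZmZiIiIiJmZmZmZmaqqqqqZmYiIiImaq7u7u7qqqZmZmZmZmZmZmZmZmZmZmqqqqZmYiIiIiZqru7u7qqqpmZmZmZmZmZmZmZmZmZmZqpmZmYiIiIiJmqq7u7uqqqmZmZmZmZmZmZmaqqqZmZmZmZmYiId3iImaqru7uqqqmZmZmZmZmZmaqqqqqpmZmZmZmYiId3eIiZqqu7uqqqqZmZmZmZmZqqqqqqqq"/>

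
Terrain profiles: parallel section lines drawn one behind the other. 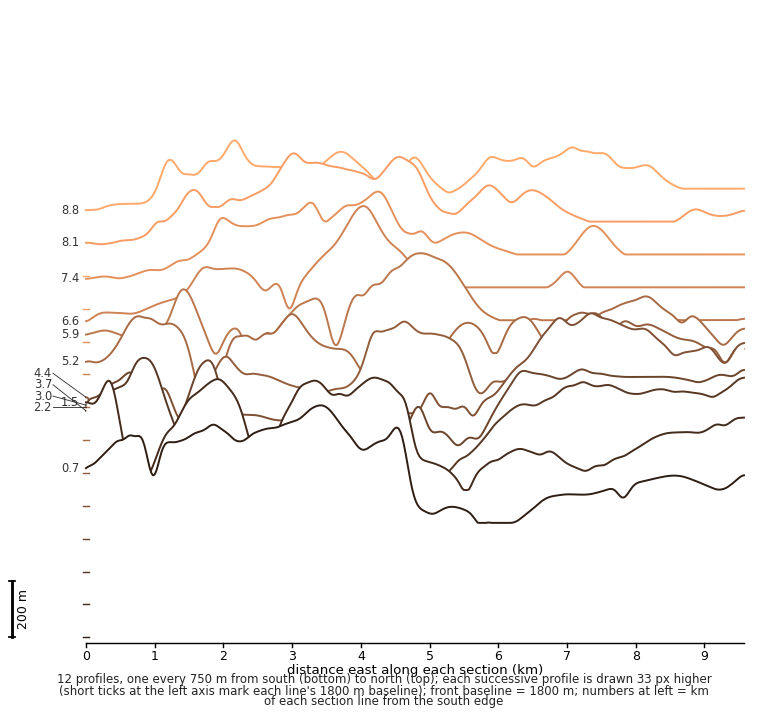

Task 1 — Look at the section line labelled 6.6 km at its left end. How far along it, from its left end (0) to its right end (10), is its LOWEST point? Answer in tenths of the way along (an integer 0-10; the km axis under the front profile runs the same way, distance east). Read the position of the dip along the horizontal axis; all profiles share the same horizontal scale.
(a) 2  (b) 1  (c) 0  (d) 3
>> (c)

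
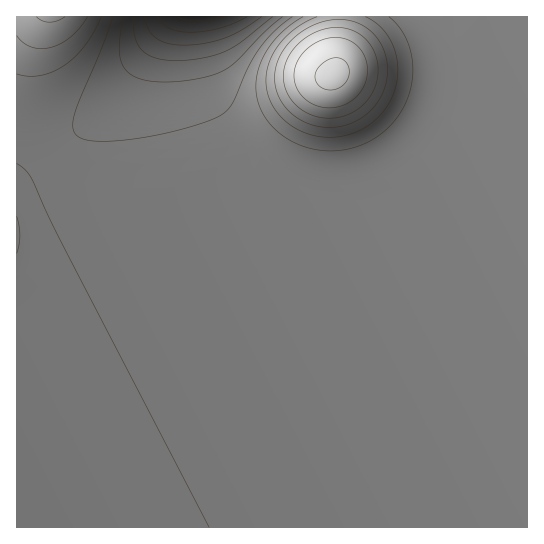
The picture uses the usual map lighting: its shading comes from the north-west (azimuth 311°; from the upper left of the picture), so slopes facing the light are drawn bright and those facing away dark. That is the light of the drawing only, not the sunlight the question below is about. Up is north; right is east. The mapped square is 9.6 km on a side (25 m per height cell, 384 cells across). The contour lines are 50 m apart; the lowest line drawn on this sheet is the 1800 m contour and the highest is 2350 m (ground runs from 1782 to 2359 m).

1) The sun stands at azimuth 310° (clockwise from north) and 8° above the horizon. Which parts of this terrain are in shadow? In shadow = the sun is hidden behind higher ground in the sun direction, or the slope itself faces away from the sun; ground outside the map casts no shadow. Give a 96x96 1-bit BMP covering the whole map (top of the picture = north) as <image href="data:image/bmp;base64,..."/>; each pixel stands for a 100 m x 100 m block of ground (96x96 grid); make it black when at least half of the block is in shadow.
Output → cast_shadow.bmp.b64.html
<image width="96" height="96" href="data:image/bmp;base64,Qk2+BAAAAAAAAD4AAAAoAAAAYAAAAGAAAAABAAEAAAAAAIAEAAATCwAAEwsAAAIAAAAAAAAA////AAAAAAAAAAAAAAAAAAAAAAAAAAAAAAAAAAAAAAAAAAAAAAAAAAAAAAAAAAAAAAAAAAAAAAAAAAAAAAAAAAAAAAAAAAAAAAAAAAAAAAAAAAAAAAAAAAAAAAAAAAAAAAAAAAAAAAAAAAAAAAAAAAAAAAAAAAAAAAAAAAAAAAAAAAAAAAAAAAAAAAAAAAAAAAAAAAAAAAAAAAAAAAAAAAAAAAAAAAAAAAAAAAAAAAAAAAAAAAAAAAAAAAAAAAAAAAAAAAAAAAAAAAAAAAAAAAAAAAAAAAAAAAAAAAAAAAAAAAAAAAAAAAAAAAAAAAAAAAAAAAAAAAAAAAAAAAAAAAAAAAAAAAAAAAAAAAAAAAAAAAAAAAAAAAAAAAAAAAAAAAAAAAAAAAAAAAAAAAAAAAAAAAAAAAAAAAAAAAAAAAAAAAAAAAAAAAAAAAAAAAAAAAAAAAAAAAAAAAAAAAAAAAAAAAAAAAAAAAAAAAAAAAAAAAAAAAAAAAAAAAAAAAAAAAAAAAAAAAAAAAAAAAAAAAAAAAAAAAAAAAAAAAAAAAAAAAAAAAAAAAAAAAAAAAAAAAAAAAAAAAAAAAAAAAAAAAAAAAAAAAAAAAAAAAAAAAAAAAAAAAAAAAAAAAAAAAAAAAAAAAAAAAAAAAAAAAAAAAAAAAAAAAAAAAAAAAAAAAAAAAAAAAAAAAAAAAAAAAAAAAAAAAAAAAAAAAAAAAAAAAAAAAAAAAAAAAAAAAAAAAAAAAAAAAAAAAAAAAAAAAAAAAAAAAAAAAAAAAAAAAAAAAAAAAAAAAAAAAAAAAAAAAAAAAAAAAAAAAAAAAAAAAAAAAAAAAAAAAAAAAAAAAAAAAAAAAAAAAAAAAAAAAAAAAAAAAAAAAAAAAAAAAAAAAAAAAAAAAAAAAAAAAAAAAAAAAAAAAAAAAAAAAAAAAAAAAAAAAAAAAAAAAAAAAAAAAAAAAAAAAAAAAAAAAAAAAAAAAAAAAAAAAAAAAAAAAAAAAAAAAAAAAAAAAAAAAAAAAAAAAAAAAAAAAAAAAAAAAAAAAAAAAAAAAAAAAAAAAAAAAAAAAAAAAAAAAAAAAAAAAAAAAAAAAAAAAAAAAAAAAAAAA/AAAAAAAAAAAAAAH/wAAAAAAAAAAAAA//4AAAAAAAAAAAAD//8AAAAAAAAAAAAH//8AAAAAAAAAAAAf//8AAAAAAAAAAAAf//+AAAAAAAAAAAAf//8AAAAAAAAAAAAf//8AAAAAAAAAAAAf//8AAAAAAAAAAAAP//8AAAAAAAAAAAAH//4AAAAAAAAAAAAB//4AAAAAAAAAAAAA//4AAAAAAAAAAAAAf/wAAAAAAAAAAAAAP/gAAAAAAAAAAAAAP/gAAAAAAAAAAAAAH/AAAAAAPAAAAAAAH+AAAAAB/4AAAAAAD8AAAAAH/8AAAAAAB4AAAAAP/8AAAAAAAAAAAAAP/8AAAAAAAAAAAAAf/+AAAAAAAAAAAAAP/+AAAAAAAAAAAAAP/+AAAAAAAAAAAAAP/+AAAAAAAAAAAAAP/+AAAAAAAAAAAA="/>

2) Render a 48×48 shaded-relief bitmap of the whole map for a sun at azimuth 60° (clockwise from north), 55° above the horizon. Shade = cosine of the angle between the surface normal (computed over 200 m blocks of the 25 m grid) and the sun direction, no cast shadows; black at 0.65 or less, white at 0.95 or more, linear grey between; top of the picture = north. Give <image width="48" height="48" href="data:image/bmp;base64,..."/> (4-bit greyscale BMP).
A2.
<image width="48" height="48" href="data:image/bmp;base64,Qk32BAAAAAAAAHYAAAAoAAAAMAAAADAAAAABAAQAAAAAAIAEAAATCwAAEwsAABAAAAAAAAAAAAAAABEREQAiIiIAMzMzAERERABVVVUAZmZmAHd3dwCIiIgAmZmZAKqqqgC7u7sAzMzMAN3d3QDu7u4A////AIiIiIiIiIiIiIiIiIiIiIiIiIiIiIiIiIiIiIiIiIiIiIiIiIiIiIiIiIiIiIiIiIiIiIiIiIiIiIiIiIiIiIiIiIiIiIiIiIiIiIiIiIiIiIiIiIiIiIiIiIiIiIiIiIiIiIiIiIiIiIiIiIiIiIiIiIiIiIiIiIiIiIiIiIiIiIiIiIiIiIiIiIiIiIiIiIiIiIiIiIiIiIiIiIiIiIiIiIiIiIiIiIiIiIiIiIiIiIiIiIiIiIiIiIiIiIiIiIiIiIiIiIiIiIiIiIiIiIiIiIiIiIiIiIiIiIiIiIiIiIiIiIiIiIiIiIiIiIiIiIiIiIiIiIiIiIiIiIiIiIiIiIiIiIiIiIiIiIiIiIiIiIiIiIiIiIiIiIiIiIiIiIiIiIiIiIiIiIiIiIiIiIiIiIiIiIiIiIiIiIiIiIiIiIiIiIiIiIiIiIiIiIiIiIiIiIiIiIiIiIiIiIiIiIiIiIiIiIiIiIiIiIiIiIiIiIiIiIiIiIiIiIiIiIiIiIiIiIiIiIiIiIiIiIiIiIiIiIiIiIiIiIiIiIiIiIiIiIiIiIiIiIiIiIiIiIiIiIiIiIiIiIiIiIiIiIiIiIiIiIiIiIiIiIiIiIiIiIiIiIiIiIiIiIiIiIiIiIiIiIiIiIiIiIiIiIiIiIiIiIiIiIiIiIiIiIiIiIiIiIiIiIiIiIiIiIiIiIiIiIiIiIiIiIiIiIiIiIiIiIiIiIiIiIiIiIiIiIiIiIiIiIiIiIiIiIiIiIiIiIiIiIiIiIiIiIiIiIiIiIiIiIiIiIiIiIiIiIiIiIiIiIiIiIiIiIiIiIiIiIiIiIiIiIiIiJiIiIiIiIiIiIiIiIiIiIiIiIiIiIiIiJiIiIiIiIiIiIiIiIiIiIiIiIiIiIiIiJiIiIiIiIiIiIiIiIiIiIiIiIiIiIiIiIiIiIiIiIiIiIiIiIiIiIiIiIiIiIiIiIiIiIiIiIiIiIiIiIiIiIiIiIiIiIiIiIiIiIiIiIiIiIiIiIiIiIiIiIiIiIiIiIiIiIiIiIiIiIiIiIiIiIiIiIiIiIiIiIiIiIiIiIiIiIiIiIiIiIiIiIiIiIiIiIiIiIiIiIiIiIiIiId3d3iIiIiIiIiIiIiIiJmZmZmIiIiIh3ZlVmeIiIiIiIiIiIiImZmZmZmZmIiIdlQzRFZ4mZmIiIiIiIiImZmZmZmZmYiHZTIRI1Z4mZmYiIiIiIiImZmZmZmZmZiHUxABJFaJmpmYiIiIiIiImZmZmZmZmZh2QgACNWeaqqmZiIiIiIiImZmZmZmZmZh1MAATVomru7qZiIiIiHiImZqqqqqZmZh1IAA1eJq8zLqZiIiIiHeImaqqqqqqmZh0IAFGeJrN3cupiIiIiHd4iaq7u7qqqZh1IQJHiave7cupiIiIiGZ4iaq7zLu6qph1MRJXiaze7supiIiIiGZ3iau8zMy7qph1MiNGir3v7cqZiIiIiGZ3iau8zdzLupmGQyNGis3u7bqZiIiIiFZniavM3d3cupmHVDNGir3e3LmYiIiIiA=="/>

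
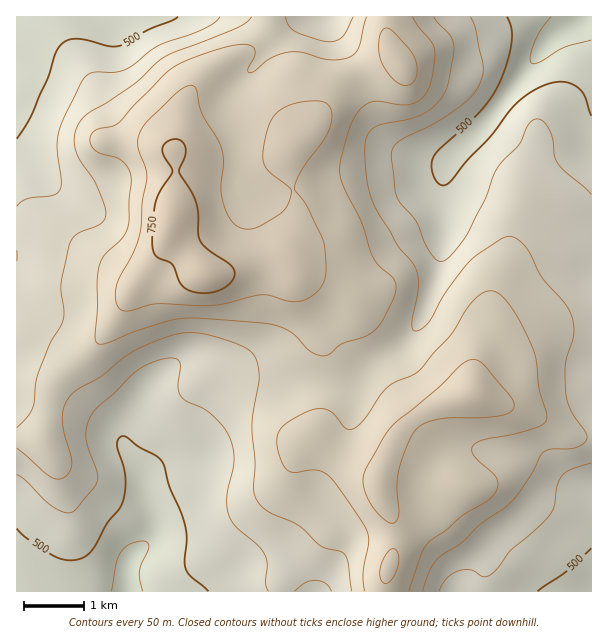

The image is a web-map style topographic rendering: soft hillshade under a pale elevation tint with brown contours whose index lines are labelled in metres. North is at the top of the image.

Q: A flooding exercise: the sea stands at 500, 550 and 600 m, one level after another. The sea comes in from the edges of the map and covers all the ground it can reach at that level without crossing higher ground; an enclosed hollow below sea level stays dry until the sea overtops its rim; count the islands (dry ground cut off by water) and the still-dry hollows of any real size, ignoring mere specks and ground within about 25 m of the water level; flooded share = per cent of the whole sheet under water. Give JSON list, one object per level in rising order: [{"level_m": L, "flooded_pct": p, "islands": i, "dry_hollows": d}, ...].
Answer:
[{"level_m": 500, "flooded_pct": 9, "islands": 0, "dry_hollows": 0}, {"level_m": 550, "flooded_pct": 26, "islands": 0, "dry_hollows": 0}, {"level_m": 600, "flooded_pct": 47, "islands": 0, "dry_hollows": 0}]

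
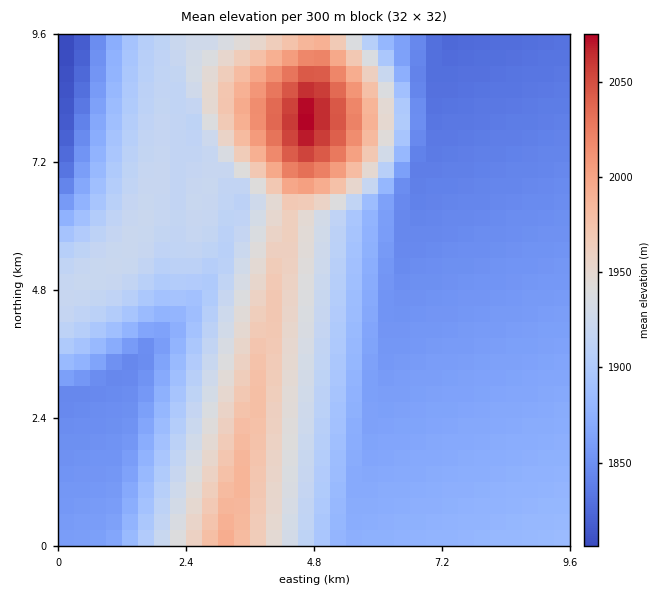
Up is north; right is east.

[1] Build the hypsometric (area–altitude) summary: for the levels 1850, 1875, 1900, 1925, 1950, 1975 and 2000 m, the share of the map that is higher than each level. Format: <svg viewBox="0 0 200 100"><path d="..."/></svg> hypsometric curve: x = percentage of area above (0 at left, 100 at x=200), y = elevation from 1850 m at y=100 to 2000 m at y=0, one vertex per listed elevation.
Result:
<svg viewBox="0 0 200 100"><path d="M164 100l-54-17-25-16-36-17-16-17-15-16-8-17"/></svg>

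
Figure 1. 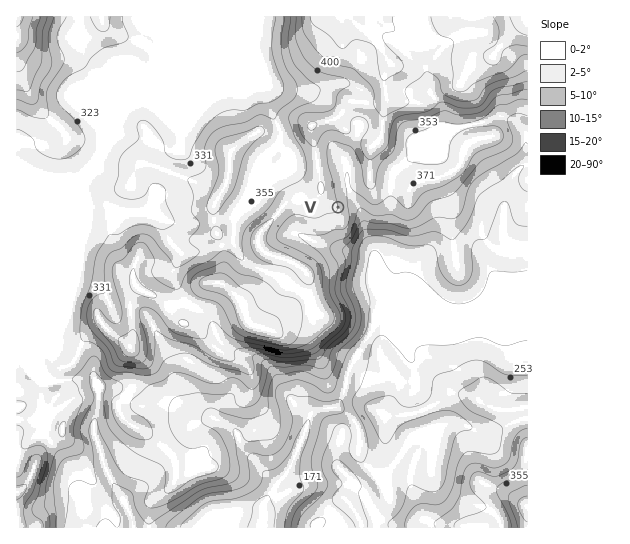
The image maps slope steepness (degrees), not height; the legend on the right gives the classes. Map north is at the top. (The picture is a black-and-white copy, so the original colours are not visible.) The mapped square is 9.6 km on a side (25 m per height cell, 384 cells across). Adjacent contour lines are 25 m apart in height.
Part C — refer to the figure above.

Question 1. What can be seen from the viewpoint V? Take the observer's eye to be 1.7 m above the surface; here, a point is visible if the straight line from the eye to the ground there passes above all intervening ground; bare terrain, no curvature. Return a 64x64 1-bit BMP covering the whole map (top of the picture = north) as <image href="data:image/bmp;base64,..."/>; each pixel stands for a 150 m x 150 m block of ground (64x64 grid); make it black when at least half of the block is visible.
<image width="64" height="64" href="data:image/bmp;base64,Qk0+AgAAAAAAAD4AAAAoAAAAQAAAAEAAAAABAAEAAAAAAAACAAATCwAAEwsAAAIAAAAAAAAA////AAAAAAAAAAAAAB//9wAAAAAAP//mAAAAAAA//8cAAAAAAD//jwAAAAAAP/+fAAAAAAA///8AAAAAABz//wAAAAAAGP//AAAAAAAYf/8AAAAAABgH/wAAAAAAAAf/AAAAAAAAA+MAAAAAAAAAAwAAAAAABgAAAAAAAAAP4AQAAAAAAB/5/wAAAAAAH//vAAAAAAAP//8AAAAAAAf//wAAAAAAB///AAAAAAAH//8AAAAAAAP//wAAAAAAAf//AAAAAAAA//8AAAAAAAB//wAAAAAAAH//AAAABAHAf/8AAAAAB8B//wAAAAgHgH+DAAAAEAcAfgEAAAAgBwB+AQAAAEAHAH4DAAAAAA4AfwcAAAAAPAD/DwAAAAHgAP8fAAAAAAAB/g8AAAAAAAHGAAAAAAAAB4AAAAAAAAAPgAAAAAAAAJ+AAAAAAAADu4AAAAAAAAN5gAAAAAAAAXjAAAAAAAAA8EAAAAAAAADwAAAAAAAAAfgAAAAAAAAB+AEAAAAAAAP0AIAAAAAAB+AAcAAAAAAHwAAAAAAAAAOAAAAAAAAAABAAAAAAAAAAfCDAAAAAAAAEB8AAAAAAAAQHgAAAAAAADAYDAAAAAAAMBwcAAAAAABIDuAAAAAAA4APwAAAAAADgAQAAAAAAAPAAAAAAAAAB8AABAAAAAAHgAAcAAAAAAYAABw=="/>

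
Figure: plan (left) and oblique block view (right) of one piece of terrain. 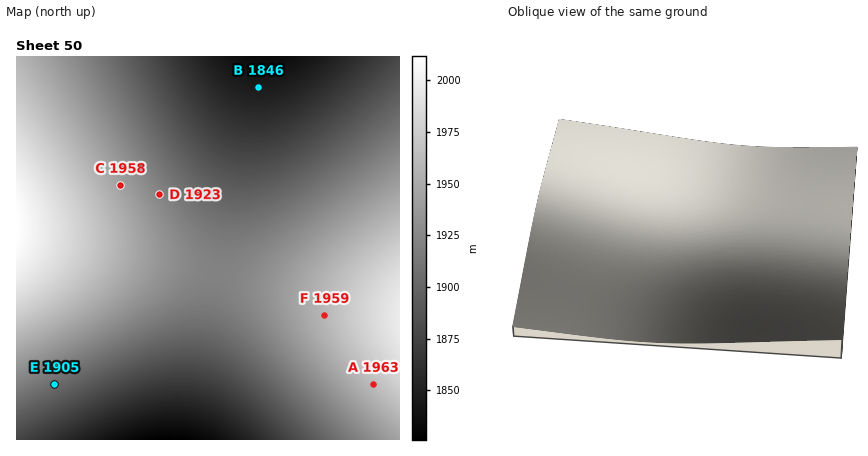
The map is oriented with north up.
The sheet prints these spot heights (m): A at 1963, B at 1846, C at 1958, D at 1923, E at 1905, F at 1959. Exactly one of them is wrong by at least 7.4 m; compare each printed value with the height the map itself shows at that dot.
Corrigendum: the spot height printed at C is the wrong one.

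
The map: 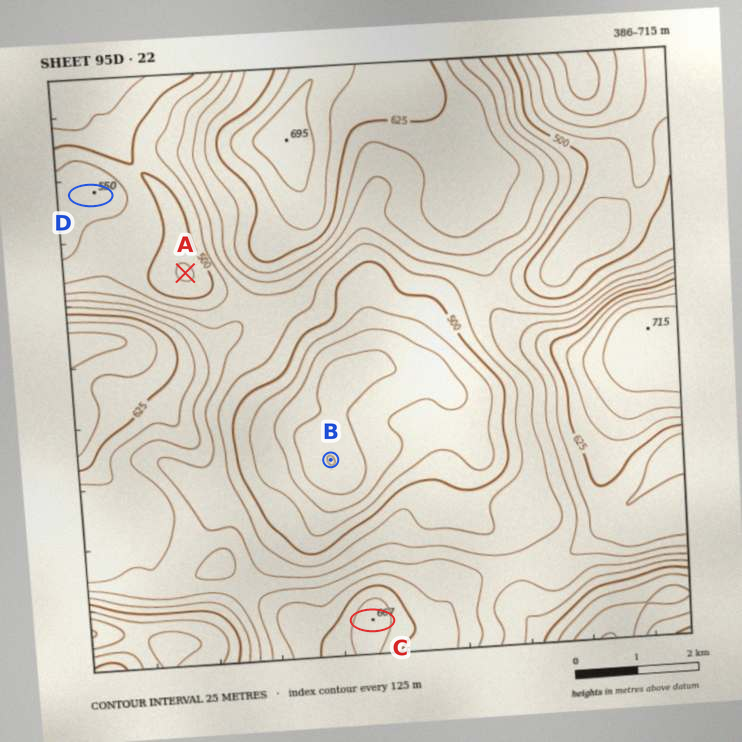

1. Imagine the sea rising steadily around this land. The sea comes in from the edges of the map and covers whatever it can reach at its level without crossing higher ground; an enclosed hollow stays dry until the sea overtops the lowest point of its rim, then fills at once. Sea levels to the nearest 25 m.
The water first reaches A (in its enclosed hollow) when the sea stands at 500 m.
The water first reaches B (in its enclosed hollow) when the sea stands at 550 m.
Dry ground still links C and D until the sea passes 525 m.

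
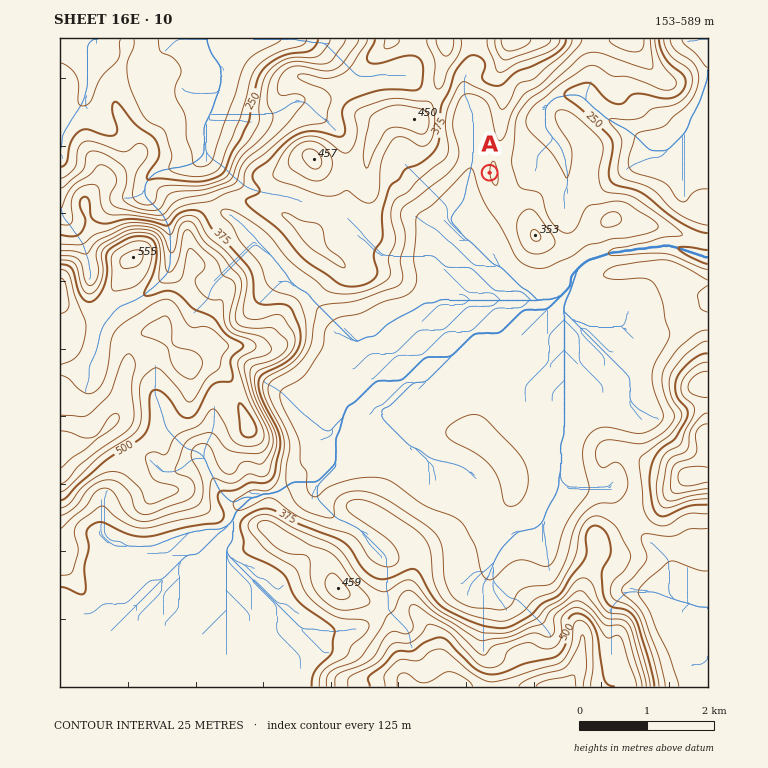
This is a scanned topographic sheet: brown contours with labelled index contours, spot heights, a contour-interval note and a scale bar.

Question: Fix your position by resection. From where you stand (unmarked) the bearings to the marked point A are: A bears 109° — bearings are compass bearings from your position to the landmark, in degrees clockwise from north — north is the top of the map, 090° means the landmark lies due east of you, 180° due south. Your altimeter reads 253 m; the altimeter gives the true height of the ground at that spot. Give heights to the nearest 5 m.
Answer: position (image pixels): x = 255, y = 92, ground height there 255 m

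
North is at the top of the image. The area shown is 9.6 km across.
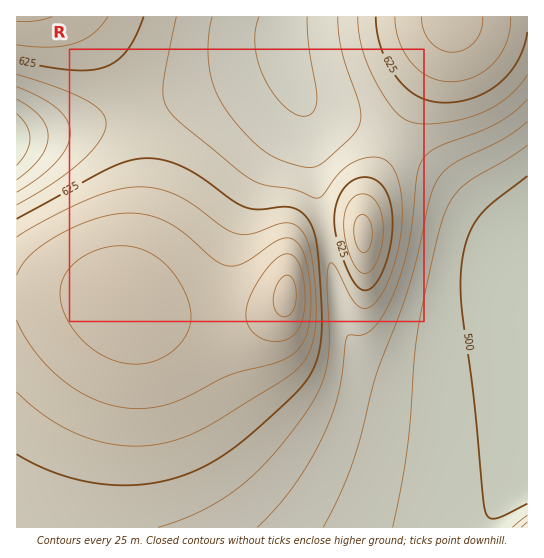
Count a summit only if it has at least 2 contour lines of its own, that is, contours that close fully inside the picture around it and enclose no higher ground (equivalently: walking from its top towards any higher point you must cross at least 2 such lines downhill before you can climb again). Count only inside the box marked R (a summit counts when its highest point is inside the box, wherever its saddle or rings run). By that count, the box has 2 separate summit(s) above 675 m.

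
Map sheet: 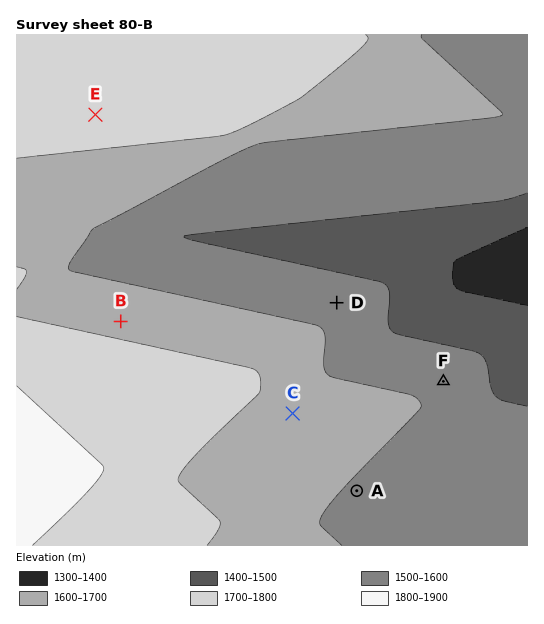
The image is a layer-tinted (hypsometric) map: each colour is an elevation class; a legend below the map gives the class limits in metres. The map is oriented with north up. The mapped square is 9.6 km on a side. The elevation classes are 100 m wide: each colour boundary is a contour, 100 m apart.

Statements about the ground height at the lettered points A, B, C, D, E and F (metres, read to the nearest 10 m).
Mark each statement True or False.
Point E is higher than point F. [True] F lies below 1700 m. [True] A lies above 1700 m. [False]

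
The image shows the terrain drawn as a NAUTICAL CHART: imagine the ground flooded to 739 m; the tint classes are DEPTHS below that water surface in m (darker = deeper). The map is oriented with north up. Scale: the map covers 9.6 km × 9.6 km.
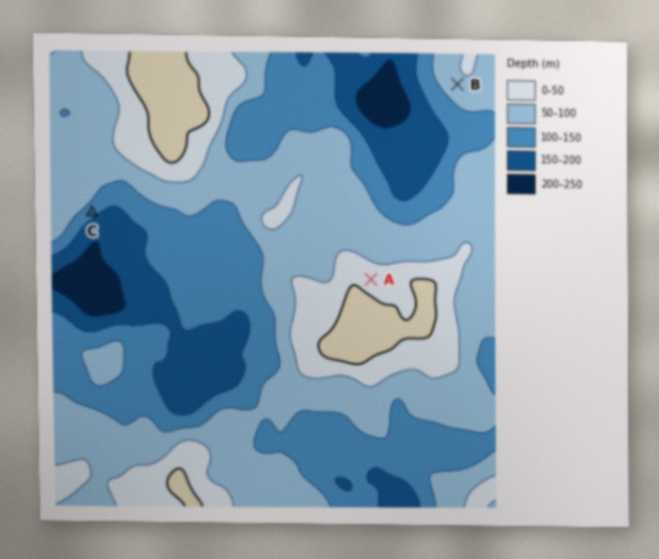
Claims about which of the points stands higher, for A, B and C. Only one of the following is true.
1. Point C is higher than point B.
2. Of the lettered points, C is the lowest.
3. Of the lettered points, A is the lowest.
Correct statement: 2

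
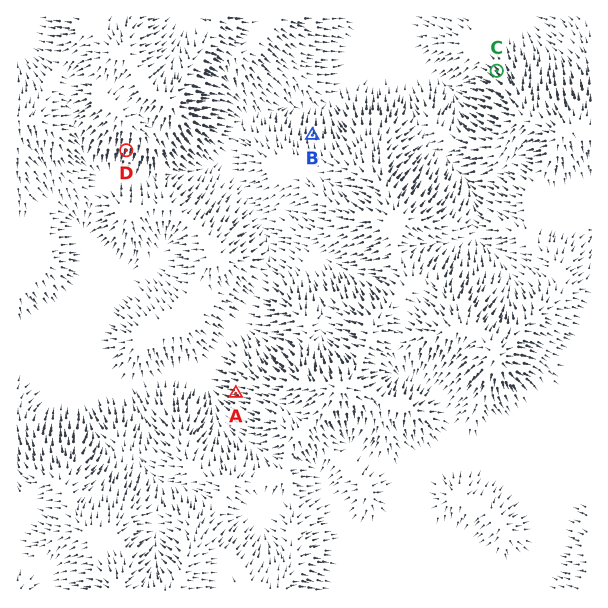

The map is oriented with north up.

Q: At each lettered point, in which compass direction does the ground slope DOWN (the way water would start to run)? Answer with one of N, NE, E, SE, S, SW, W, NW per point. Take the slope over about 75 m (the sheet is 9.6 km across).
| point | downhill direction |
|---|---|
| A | W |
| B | N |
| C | NW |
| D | S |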